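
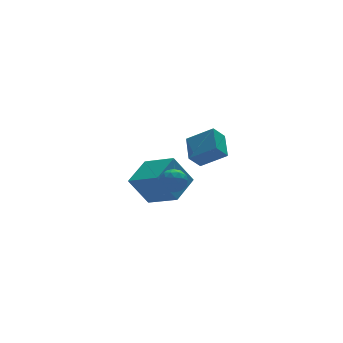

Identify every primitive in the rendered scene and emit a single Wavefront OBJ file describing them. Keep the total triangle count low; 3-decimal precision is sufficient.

v 0.068 -2.116 0.442
v 0.66 -1.682 0.7
v 0.5 -3.098 1.1
v 1.092 -2.664 1.358
v 0.367 -2.514 1.598
v 0.1 -1.907 1.191
v 1.06 -2.873 0.609
v 0.793 -2.266 0.202
v 1.273 -2.15 0.803
v 0.845 -1.928 1.414
v 0.315 -2.852 0.386
v -0.113 -2.63 0.997
v 0.326 -1.813 0.513
v 0.834 -2.967 1.287
v 0.408 -2.879 1.428
v 0.756 -2.624 1.58
v -0.003 -1.945 0.801
v 0.345 -1.69 0.953
v 0.173 -2.179 1.481
v 0.815 -3.09 0.847
v 1.163 -2.835 0.999
v 0.404 -2.156 0.22
v 0.752 -1.901 0.372
v 0.987 -2.601 0.319
v 1.035 -1.833 0.725
v 1.289 -2.41 1.113
v 1.27 -2.533 0.672
v 1.113 -2.176 0.433
v 0.783 -1.703 1.084
v 1.037 -2.28 1.472
v 0.611 -2.192 1.612
v 0.454 -1.835 1.373
v 1.143 -1.978 1.145
v 0.123 -2.5 0.328
v 0.377 -3.077 0.716
v 0.706 -2.945 0.427
v 0.549 -2.588 0.188
v -0.129 -2.37 0.687
v 0.125 -2.947 1.075
v 0.047 -2.604 1.367
v -0.11 -2.247 1.128
v 0.017 -2.802 0.655
v 1.524 1.689 -1.256
v 2.988 2.776 -0.655
v 0.62 3.418 -2.182
v 2.084 4.505 -1.581
v 2.516 1.295 -2.959
v 3.98 2.382 -2.358
v 1.612 3.024 -3.885
v 3.076 4.111 -3.284
v 0.983 -3.298 2.86
v 2.076 -4.129 3.758
v 1.476 -1.97 3.489
v 2.569 -2.8 4.387
v 1.671 -3.2 2.113
v 2.764 -4.03 3.011
v 2.164 -1.871 2.742
v 3.257 -2.702 3.64
f 1 38 17
f 38 12 41
f 17 41 6
f 38 41 17
f 1 17 13
f 17 6 18
f 13 18 2
f 17 18 13
f 1 13 22
f 13 2 23
f 22 23 8
f 13 23 22
f 1 22 34
f 22 8 37
f 34 37 11
f 22 37 34
f 1 34 38
f 34 11 42
f 38 42 12
f 34 42 38
f 2 18 29
f 18 6 32
f 29 32 10
f 18 32 29
f 6 41 19
f 41 12 40
f 19 40 5
f 41 40 19
f 12 42 39
f 42 11 35
f 39 35 3
f 42 35 39
f 11 37 36
f 37 8 24
f 36 24 7
f 37 24 36
f 8 23 28
f 23 2 25
f 28 25 9
f 23 25 28
f 4 30 16
f 30 10 31
f 16 31 5
f 30 31 16
f 4 16 14
f 16 5 15
f 14 15 3
f 16 15 14
f 4 14 21
f 14 3 20
f 21 20 7
f 14 20 21
f 4 21 26
f 21 7 27
f 26 27 9
f 21 27 26
f 4 26 30
f 26 9 33
f 30 33 10
f 26 33 30
f 5 31 19
f 31 10 32
f 19 32 6
f 31 32 19
f 3 15 39
f 15 5 40
f 39 40 12
f 15 40 39
f 7 20 36
f 20 3 35
f 36 35 11
f 20 35 36
f 9 27 28
f 27 7 24
f 28 24 8
f 27 24 28
f 10 33 29
f 33 9 25
f 29 25 2
f 33 25 29
f 44 46 43
f 47 44 43
f 43 46 45
f 45 47 43
f 44 50 46
f 48 44 47
f 48 50 44
f 46 50 45
f 49 47 45
f 45 50 49
f 49 48 47
f 50 48 49
f 52 54 51
f 55 52 51
f 51 54 53
f 53 55 51
f 52 58 54
f 56 52 55
f 56 58 52
f 54 58 53
f 57 55 53
f 53 58 57
f 57 56 55
f 58 56 57



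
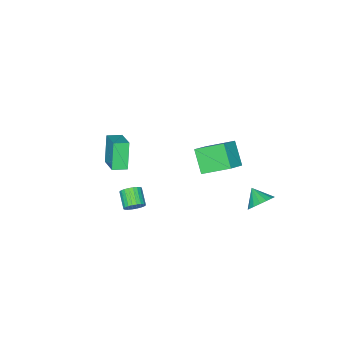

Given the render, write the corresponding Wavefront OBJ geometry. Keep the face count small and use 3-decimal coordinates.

v -1.203 3.311 3.351
v -1.761 2.224 4.503
v -0.033 3.516 4.111
v -0.591 2.428 5.263
v -0.329 1.852 2.397
v -0.887 0.764 3.549
v 0.841 2.056 3.157
v 0.283 0.969 4.309
v 1.486 -3.85 0.509
v 0.783 -4.4 2.186
v 2.214 -2.507 1.254
v 1.511 -3.057 2.932
v 2.269 -4.363 0.668
v 1.566 -4.913 2.346
v 2.997 -3.02 1.414
v 2.294 -3.57 3.091
v -1.951 4.228 -0.291
v -1.181 3.87 -0.59
v -2.129 3.292 0.371
v -1.063 4.094 -0.242
v -1.147 4.349 0.095
v -1.417 4.576 0.343
v -1.808 4.723 0.446
v -2.232 4.757 0.38
v -2.592 4.669 0.16
v -2.805 4.481 -0.163
v -2.823 4.234 -0.516
v -2.64 3.986 -0.817
v -2.3 3.793 -0.998
v -1.88 3.7 -1.017
v -1.476 3.727 -0.87
v 3.627 -0.544 0.125
v 4.11 -0.557 0.573
v 3.557 -1.429 1.144
v 3.073 -1.416 0.695
v 3.949 -0.386 0.678
v 3.396 -1.258 1.249
v 3.739 -0.239 0.699
v 3.185 -1.111 1.27
v 3.511 -0.138 0.632
v 2.958 -1.01 1.203
v 3.301 -0.1 0.488
v 2.748 -0.971 1.059
v 3.141 -0.128 0.289
v 2.588 -1 0.859
v 3.055 -0.22 0.064
v 2.501 -1.092 0.635
v 3.055 -0.362 -0.151
v 2.502 -1.234 0.42
v 3.143 -0.531 -0.324
v 2.59 -1.403 0.247
v 3.304 -0.702 -0.429
v 2.751 -1.574 0.142
v 3.515 -0.849 -0.45
v 2.961 -1.721 0.121
v 3.742 -0.95 -0.383
v 3.189 -1.822 0.188
v 3.952 -0.989 -0.239
v 3.399 -1.86 0.332
v 4.112 -0.96 -0.039
v 3.559 -1.832 0.531
v 4.199 -0.868 0.185
v 3.645 -1.74 0.756
v 4.198 -0.726 0.4
v 3.645 -1.598 0.971
f 2 4 1
f 5 2 1
f 1 4 3
f 3 5 1
f 2 8 4
f 6 2 5
f 6 8 2
f 4 8 3
f 7 5 3
f 3 8 7
f 7 6 5
f 8 6 7
f 10 12 9
f 13 10 9
f 9 12 11
f 11 13 9
f 10 16 12
f 14 10 13
f 14 16 10
f 12 16 11
f 15 13 11
f 11 16 15
f 15 14 13
f 16 14 15
f 18 17 20
f 18 20 19
f 20 17 21
f 20 21 19
f 21 17 22
f 21 22 19
f 22 17 23
f 22 23 19
f 23 17 24
f 23 24 19
f 24 17 25
f 24 25 19
f 25 17 26
f 25 26 19
f 26 17 27
f 26 27 19
f 27 17 28
f 27 28 19
f 28 17 29
f 28 29 19
f 29 17 30
f 29 30 19
f 30 17 31
f 30 31 19
f 31 17 18
f 31 18 19
f 33 32 36
f 33 36 34
f 34 36 37
f 34 37 35
f 36 32 38
f 36 38 37
f 37 38 39
f 37 39 35
f 38 32 40
f 38 40 39
f 39 40 41
f 39 41 35
f 40 32 42
f 40 42 41
f 41 42 43
f 41 43 35
f 42 32 44
f 42 44 43
f 43 44 45
f 43 45 35
f 44 32 46
f 44 46 45
f 45 46 47
f 45 47 35
f 46 32 48
f 46 48 47
f 47 48 49
f 47 49 35
f 48 32 50
f 48 50 49
f 49 50 51
f 49 51 35
f 50 32 52
f 50 52 51
f 51 52 53
f 51 53 35
f 52 32 54
f 52 54 53
f 53 54 55
f 53 55 35
f 54 32 56
f 54 56 55
f 55 56 57
f 55 57 35
f 56 32 58
f 56 58 57
f 57 58 59
f 57 59 35
f 58 32 60
f 58 60 59
f 59 60 61
f 59 61 35
f 60 32 62
f 60 62 61
f 61 62 63
f 61 63 35
f 62 32 64
f 62 64 63
f 63 64 65
f 63 65 35
f 64 32 33
f 64 33 65
f 65 33 34
f 65 34 35



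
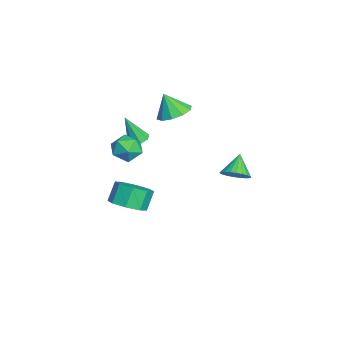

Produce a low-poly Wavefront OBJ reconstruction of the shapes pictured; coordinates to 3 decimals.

v -2.158 -1.589 -0.29
v -1.287 -1.496 -0.515
v -2.013 -3.044 -0.325
v -1.142 -2.951 -0.55
v -1.422 -2.719 0.277
v -1.512 -1.819 0.299
v -1.788 -2.721 -1.139
v -1.878 -1.821 -1.117
v -1.058 -2.196 -1.04
v -0.833 -2.194 -0.164
v -2.467 -2.346 -0.676
v -2.242 -2.344 0.2
v -0.663 -2.289 -3.97
v 0.209 -2.37 -3.466
v -0.345 -1.993 -2.447
v -1.217 -1.911 -2.95
v 0.111 -1.669 -3.778
v -0.442 -1.292 -2.759
v -0.439 -1.332 -4.202
v -0.993 -0.954 -3.183
v -1.121 -1.554 -4.49
v -1.675 -1.177 -3.471
v -1.535 -2.207 -4.473
v -2.089 -1.83 -3.454
v -1.438 -2.908 -4.161
v -1.991 -2.531 -3.142
v -0.887 -3.246 -3.737
v -1.441 -2.868 -2.718
v -0.205 -3.023 -3.449
v -0.759 -2.646 -2.43
v -3.228 -1.66 -0.791
v -2.899 -1.209 -0.599
v -3.232 -2.34 0.811
v -3.342 -1.127 -0.565
v -3.718 -1.357 -0.664
v -3.807 -1.765 -0.837
v -3.556 -2.111 -0.983
v -3.113 -2.193 -1.017
v -2.738 -1.963 -0.918
v -2.649 -1.556 -0.745
v -1.557 0.064 2.171
v -0.853 -0.546 2.046
v -1.783 -0.444 3.369
v -0.634 -0.066 2.29
v -0.768 0.463 2.489
v -1.203 0.84 2.566
v -1.774 0.92 2.493
v -2.262 0.673 2.297
v -2.481 0.193 2.053
v -2.347 -0.336 1.854
v -1.911 -0.712 1.776
v -1.341 -0.793 1.849
v 3.75 2.709 1.196
v 4.209 2.44 1.709
v 2.91 2.971 2.084
v 4.289 2.718 1.703
v 4.286 2.994 1.619
v 4.202 3.227 1.471
v 4.049 3.381 1.281
v 3.85 3.433 1.078
v 3.636 3.375 0.893
v 3.439 3.215 0.754
v 3.29 2.979 0.682
v 3.211 2.701 0.689
v 3.214 2.425 0.773
v 3.298 2.192 0.921
v 3.451 2.038 1.111
v 3.65 1.986 1.314
v 3.864 2.044 1.499
v 4.06 2.204 1.638
f 1 12 6
f 1 6 2
f 1 2 8
f 1 8 11
f 1 11 12
f 2 6 10
f 6 12 5
f 12 11 3
f 11 8 7
f 8 2 9
f 4 10 5
f 4 5 3
f 4 3 7
f 4 7 9
f 4 9 10
f 5 10 6
f 3 5 12
f 7 3 11
f 9 7 8
f 10 9 2
f 14 13 17
f 14 17 15
f 15 17 18
f 15 18 16
f 17 13 19
f 17 19 18
f 18 19 20
f 18 20 16
f 19 13 21
f 19 21 20
f 20 21 22
f 20 22 16
f 21 13 23
f 21 23 22
f 22 23 24
f 22 24 16
f 23 13 25
f 23 25 24
f 24 25 26
f 24 26 16
f 25 13 27
f 25 27 26
f 26 27 28
f 26 28 16
f 27 13 29
f 27 29 28
f 28 29 30
f 28 30 16
f 29 13 14
f 29 14 30
f 30 14 15
f 30 15 16
f 32 31 34
f 32 34 33
f 34 31 35
f 34 35 33
f 35 31 36
f 35 36 33
f 36 31 37
f 36 37 33
f 37 31 38
f 37 38 33
f 38 31 39
f 38 39 33
f 39 31 40
f 39 40 33
f 40 31 32
f 40 32 33
f 42 41 44
f 42 44 43
f 44 41 45
f 44 45 43
f 45 41 46
f 45 46 43
f 46 41 47
f 46 47 43
f 47 41 48
f 47 48 43
f 48 41 49
f 48 49 43
f 49 41 50
f 49 50 43
f 50 41 51
f 50 51 43
f 51 41 52
f 51 52 43
f 52 41 42
f 52 42 43
f 54 53 56
f 54 56 55
f 56 53 57
f 56 57 55
f 57 53 58
f 57 58 55
f 58 53 59
f 58 59 55
f 59 53 60
f 59 60 55
f 60 53 61
f 60 61 55
f 61 53 62
f 61 62 55
f 62 53 63
f 62 63 55
f 63 53 64
f 63 64 55
f 64 53 65
f 64 65 55
f 65 53 66
f 65 66 55
f 66 53 67
f 66 67 55
f 67 53 68
f 67 68 55
f 68 53 69
f 68 69 55
f 69 53 70
f 69 70 55
f 70 53 54
f 70 54 55



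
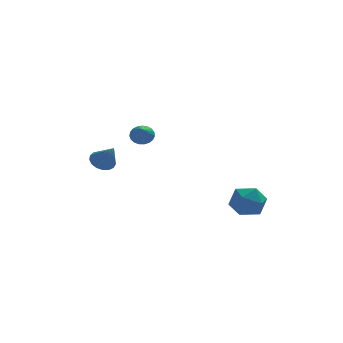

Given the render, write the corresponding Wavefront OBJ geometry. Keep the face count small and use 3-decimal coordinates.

v -3.079 4.416 -0.006
v -2.313 4.722 -0.092
v -2.541 3.444 1.346
v -2.488 4.974 0.16
v -2.799 5.099 0.373
v -3.175 5.067 0.499
v -3.528 4.886 0.51
v -3.779 4.597 0.402
v -3.869 4.266 0.201
v -3.778 3.97 -0.048
v -3.528 3.776 -0.287
v -3.174 3.728 -0.462
v -2.799 3.838 -0.532
v -2.488 4.08 -0.482
v -2.312 4.399 -0.323
v 4.217 -2.445 -0.027
v 4.951 -3.264 -0.418
v 2.749 -3.496 -0.582
v 3.483 -4.315 -0.973
v 3.378 -4.125 0.174
v 4.285 -3.476 0.517
v 3.415 -3.284 -1.517
v 4.322 -2.635 -1.174
v 4.455 -3.783 -1.339
v 4.432 -4.302 -0.294
v 3.268 -2.458 -0.706
v 3.245 -2.977 0.339
v -0.92 3.306 2.338
v -0.221 3.104 2.282
v -1.16 2.234 3.222
v -0.213 3.296 2.517
v -0.327 3.49 2.721
v -0.544 3.652 2.858
v -0.826 3.754 2.906
v -1.124 3.779 2.855
v -1.387 3.721 2.715
v -1.569 3.592 2.509
v -1.64 3.414 2.274
v -1.585 3.217 2.05
v -1.416 3.035 1.875
v -1.161 2.9 1.781
v -0.865 2.835 1.782
v -0.578 2.851 1.88
v -0.35 2.947 2.057
f 2 1 4
f 2 4 3
f 4 1 5
f 4 5 3
f 5 1 6
f 5 6 3
f 6 1 7
f 6 7 3
f 7 1 8
f 7 8 3
f 8 1 9
f 8 9 3
f 9 1 10
f 9 10 3
f 10 1 11
f 10 11 3
f 11 1 12
f 11 12 3
f 12 1 13
f 12 13 3
f 13 1 14
f 13 14 3
f 14 1 15
f 14 15 3
f 15 1 2
f 15 2 3
f 16 27 21
f 16 21 17
f 16 17 23
f 16 23 26
f 16 26 27
f 17 21 25
f 21 27 20
f 27 26 18
f 26 23 22
f 23 17 24
f 19 25 20
f 19 20 18
f 19 18 22
f 19 22 24
f 19 24 25
f 20 25 21
f 18 20 27
f 22 18 26
f 24 22 23
f 25 24 17
f 29 28 31
f 29 31 30
f 31 28 32
f 31 32 30
f 32 28 33
f 32 33 30
f 33 28 34
f 33 34 30
f 34 28 35
f 34 35 30
f 35 28 36
f 35 36 30
f 36 28 37
f 36 37 30
f 37 28 38
f 37 38 30
f 38 28 39
f 38 39 30
f 39 28 40
f 39 40 30
f 40 28 41
f 40 41 30
f 41 28 42
f 41 42 30
f 42 28 43
f 42 43 30
f 43 28 44
f 43 44 30
f 44 28 29
f 44 29 30



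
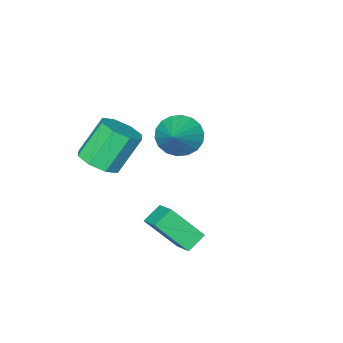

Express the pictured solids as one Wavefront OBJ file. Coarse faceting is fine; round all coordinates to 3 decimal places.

v -1.192 -3.258 0.597
v -0.738 -2.894 -0.301
v 0.032 -2.302 1.603
v -1.07 -2.565 -0.209
v -1.426 -2.373 0.042
v -1.736 -2.357 0.404
v -1.938 -2.519 0.803
v -1.992 -2.827 1.162
v -1.888 -3.221 1.409
v -1.646 -3.622 1.495
v -1.314 -3.951 1.403
v -0.958 -4.142 1.152
v -0.648 -4.159 0.791
v -0.446 -3.997 0.391
v -0.392 -3.688 0.032
v -0.496 -3.295 -0.215
v 3.531 -2.839 1.499
v 4.311 -2.435 1.955
v 3.23 -2.197 3.596
v 2.449 -2.601 3.141
v 3.884 -1.92 1.599
v 2.803 -1.682 3.24
v 3.25 -1.943 1.185
v 2.169 -1.705 2.826
v 2.78 -2.491 0.955
v 1.699 -2.254 2.596
v 2.75 -3.243 1.044
v 1.669 -3.005 2.685
v 3.177 -3.758 1.4
v 2.096 -3.52 3.041
v 3.811 -3.735 1.814
v 2.73 -3.497 3.455
v 4.281 -3.186 2.044
v 3.2 -2.949 3.685
v 2.266 1.536 -0.79
v 3.115 0.509 0.592
v 2.619 2.625 -0.197
v 3.468 1.599 1.185
v 3.112 1.541 -1.305
v 3.961 0.515 0.077
v 3.465 2.631 -0.712
v 4.314 1.604 0.67
f 2 1 4
f 2 4 3
f 4 1 5
f 4 5 3
f 5 1 6
f 5 6 3
f 6 1 7
f 6 7 3
f 7 1 8
f 7 8 3
f 8 1 9
f 8 9 3
f 9 1 10
f 9 10 3
f 10 1 11
f 10 11 3
f 11 1 12
f 11 12 3
f 12 1 13
f 12 13 3
f 13 1 14
f 13 14 3
f 14 1 15
f 14 15 3
f 15 1 16
f 15 16 3
f 16 1 2
f 16 2 3
f 18 17 21
f 18 21 19
f 19 21 22
f 19 22 20
f 21 17 23
f 21 23 22
f 22 23 24
f 22 24 20
f 23 17 25
f 23 25 24
f 24 25 26
f 24 26 20
f 25 17 27
f 25 27 26
f 26 27 28
f 26 28 20
f 27 17 29
f 27 29 28
f 28 29 30
f 28 30 20
f 29 17 31
f 29 31 30
f 30 31 32
f 30 32 20
f 31 17 33
f 31 33 32
f 32 33 34
f 32 34 20
f 33 17 18
f 33 18 34
f 34 18 19
f 34 19 20
f 36 38 35
f 39 36 35
f 35 38 37
f 37 39 35
f 36 42 38
f 40 36 39
f 40 42 36
f 38 42 37
f 41 39 37
f 37 42 41
f 41 40 39
f 42 40 41



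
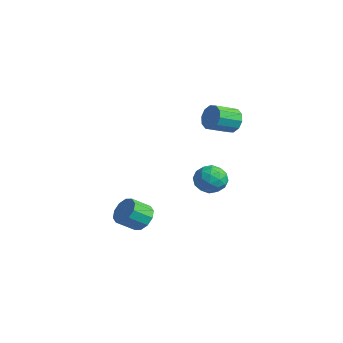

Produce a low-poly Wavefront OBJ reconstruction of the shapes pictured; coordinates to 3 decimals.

v -0.654 3.747 -0.913
v 0.133 4.324 -0.444
v 0.547 2.696 -1.636
v 1.334 3.273 -1.167
v 0.676 2.662 -0.561
v -0.066 3.312 -0.115
v 0.746 3.708 -1.965
v 0.004 4.358 -1.519
v 0.998 4.3 -1.095
v 0.955 3.654 -0.226
v -0.275 3.366 -1.854
v -0.318 2.72 -0.985
v -0.366 4.128 -0.615
v 1.046 2.892 -1.465
v 0.66 2.533 -1.109
v 1.122 2.873 -0.833
v -0.483 3.533 -0.422
v -0.021 3.872 -0.146
v 0.299 2.895 -0.214
v 0.701 3.148 -1.934
v 1.163 3.487 -1.658
v -0.442 4.147 -1.247
v 0.02 4.487 -0.971
v 0.381 4.125 -1.866
v 0.605 4.453 -0.722
v 1.311 3.835 -1.146
v 0.966 4.091 -1.616
v 0.529 4.473 -1.354
v 0.58 4.073 -0.212
v 1.286 3.456 -0.636
v 0.899 3.097 -0.28
v 0.463 3.478 -0.018
v 1.088 4.059 -0.594
v -0.606 3.564 -1.444
v 0.1 2.947 -1.868
v 0.217 3.542 -2.062
v -0.219 3.923 -1.8
v -0.631 3.185 -0.934
v 0.075 2.567 -1.358
v 0.151 2.547 -0.726
v -0.286 2.929 -0.464
v -0.408 2.961 -1.486
v 0.83 4.681 3.648
v 1.355 4.343 3
v 1.195 2.9 3.624
v 0.67 3.239 4.272
v 1.681 4.491 3.425
v 1.521 3.048 4.049
v 1.682 4.712 3.936
v 1.522 3.269 4.56
v 1.358 4.921 4.336
v 1.198 3.478 4.961
v 0.832 5.039 4.474
v 0.672 3.596 5.098
v 0.305 5.02 4.296
v 0.145 3.577 4.92
v -0.021 4.872 3.871
v -0.181 3.429 4.495
v -0.022 4.651 3.36
v -0.182 3.208 3.984
v 0.302 4.442 2.959
v 0.142 2.999 3.584
v 0.828 4.324 2.822
v 0.668 2.881 3.446
v -1.153 -0.236 -3.76
v -0.273 -0.144 -3.362
v -0.547 -1.253 -2.502
v -1.427 -1.344 -2.9
v -0.655 0.195 -3.048
v -0.929 -0.914 -2.187
v -1.227 0.369 -3.005
v -1.501 -0.74 -2.145
v -1.771 0.312 -3.251
v -2.045 -0.797 -2.391
v -2.079 0.046 -3.692
v -2.353 -1.063 -2.831
v -2.033 -0.327 -4.158
v -2.307 -1.436 -3.298
v -1.651 -0.666 -4.473
v -1.925 -1.775 -3.612
v -1.079 -0.84 -4.515
v -1.353 -1.949 -3.655
v -0.535 -0.783 -4.269
v -0.809 -1.892 -3.409
v -0.227 -0.517 -3.829
v -0.501 -1.626 -2.968
f 1 38 17
f 38 12 41
f 17 41 6
f 38 41 17
f 1 17 13
f 17 6 18
f 13 18 2
f 17 18 13
f 1 13 22
f 13 2 23
f 22 23 8
f 13 23 22
f 1 22 34
f 22 8 37
f 34 37 11
f 22 37 34
f 1 34 38
f 34 11 42
f 38 42 12
f 34 42 38
f 2 18 29
f 18 6 32
f 29 32 10
f 18 32 29
f 6 41 19
f 41 12 40
f 19 40 5
f 41 40 19
f 12 42 39
f 42 11 35
f 39 35 3
f 42 35 39
f 11 37 36
f 37 8 24
f 36 24 7
f 37 24 36
f 8 23 28
f 23 2 25
f 28 25 9
f 23 25 28
f 4 30 16
f 30 10 31
f 16 31 5
f 30 31 16
f 4 16 14
f 16 5 15
f 14 15 3
f 16 15 14
f 4 14 21
f 14 3 20
f 21 20 7
f 14 20 21
f 4 21 26
f 21 7 27
f 26 27 9
f 21 27 26
f 4 26 30
f 26 9 33
f 30 33 10
f 26 33 30
f 5 31 19
f 31 10 32
f 19 32 6
f 31 32 19
f 3 15 39
f 15 5 40
f 39 40 12
f 15 40 39
f 7 20 36
f 20 3 35
f 36 35 11
f 20 35 36
f 9 27 28
f 27 7 24
f 28 24 8
f 27 24 28
f 10 33 29
f 33 9 25
f 29 25 2
f 33 25 29
f 44 43 47
f 44 47 45
f 45 47 48
f 45 48 46
f 47 43 49
f 47 49 48
f 48 49 50
f 48 50 46
f 49 43 51
f 49 51 50
f 50 51 52
f 50 52 46
f 51 43 53
f 51 53 52
f 52 53 54
f 52 54 46
f 53 43 55
f 53 55 54
f 54 55 56
f 54 56 46
f 55 43 57
f 55 57 56
f 56 57 58
f 56 58 46
f 57 43 59
f 57 59 58
f 58 59 60
f 58 60 46
f 59 43 61
f 59 61 60
f 60 61 62
f 60 62 46
f 61 43 63
f 61 63 62
f 62 63 64
f 62 64 46
f 63 43 44
f 63 44 64
f 64 44 45
f 64 45 46
f 66 65 69
f 66 69 67
f 67 69 70
f 67 70 68
f 69 65 71
f 69 71 70
f 70 71 72
f 70 72 68
f 71 65 73
f 71 73 72
f 72 73 74
f 72 74 68
f 73 65 75
f 73 75 74
f 74 75 76
f 74 76 68
f 75 65 77
f 75 77 76
f 76 77 78
f 76 78 68
f 77 65 79
f 77 79 78
f 78 79 80
f 78 80 68
f 79 65 81
f 79 81 80
f 80 81 82
f 80 82 68
f 81 65 83
f 81 83 82
f 82 83 84
f 82 84 68
f 83 65 85
f 83 85 84
f 84 85 86
f 84 86 68
f 85 65 66
f 85 66 86
f 86 66 67
f 86 67 68



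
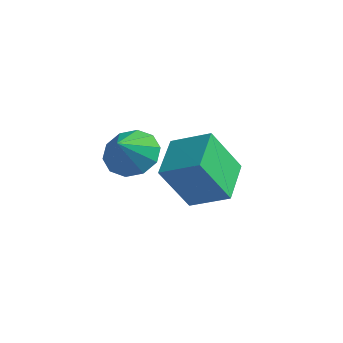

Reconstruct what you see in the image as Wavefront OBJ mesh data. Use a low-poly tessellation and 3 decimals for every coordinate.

v -0.559 2.596 1.901
v -1.105 3.966 2.379
v -1.752 2.318 1.335
v -2.299 3.688 1.813
v -0.021 3.332 0.407
v -0.568 4.702 0.885
v -1.215 3.054 -0.159
v -1.761 4.424 0.319
v -1.583 0.866 2.829
v -0.884 1.218 3.105
v -1.497 0.114 3.571
v -1.277 1.426 3.36
v -1.788 1.419 3.412
v -2.22 1.201 3.241
v -2.408 0.855 2.913
v -2.282 0.513 2.553
v -1.888 0.306 2.297
v -1.378 0.312 2.245
v -0.946 0.53 2.416
v -0.757 0.876 2.744
f 2 4 1
f 5 2 1
f 1 4 3
f 3 5 1
f 2 8 4
f 6 2 5
f 6 8 2
f 4 8 3
f 7 5 3
f 3 8 7
f 7 6 5
f 8 6 7
f 10 9 12
f 10 12 11
f 12 9 13
f 12 13 11
f 13 9 14
f 13 14 11
f 14 9 15
f 14 15 11
f 15 9 16
f 15 16 11
f 16 9 17
f 16 17 11
f 17 9 18
f 17 18 11
f 18 9 19
f 18 19 11
f 19 9 20
f 19 20 11
f 20 9 10
f 20 10 11



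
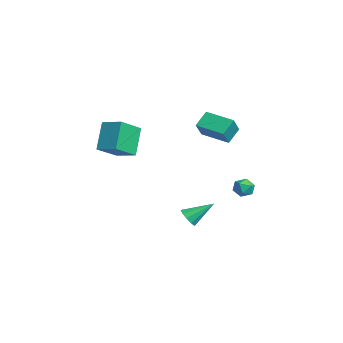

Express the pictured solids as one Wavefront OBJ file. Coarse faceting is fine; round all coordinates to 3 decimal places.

v -2.441 -3.377 1.676
v -1.697 -4.592 2.527
v -1.508 -2.599 1.972
v -0.764 -3.814 2.823
v -1.536 -3.886 0.157
v -0.792 -5.101 1.008
v -0.603 -3.108 0.453
v 0.141 -4.323 1.304
v -2.772 0.987 0.745
v -2.061 0.475 1.692
v -3.25 1.683 1.481
v -2.539 1.171 2.427
v -1.561 2.129 0.453
v -0.85 1.617 1.399
v -2.039 2.825 1.188
v -1.328 2.313 2.135
v -0.346 -0.413 -4.23
v -0.076 -0.774 -3.761
v -0.174 0.933 -3.29
v 0.217 -0.644 -4.002
v 0.296 -0.425 -4.33
v 0.129 -0.202 -4.62
v -0.219 -0.059 -4.76
v -0.616 -0.052 -4.698
v -0.91 -0.182 -4.457
v -0.988 -0.401 -4.129
v -0.821 -0.624 -3.839
v -0.473 -0.767 -3.699
v -2.204 3.213 -2.818
v -1.676 3.611 -2.855
v -1.584 2.369 -3.045
v -1.056 2.767 -3.082
v -1.347 2.655 -2.497
v -1.73 3.177 -2.357
v -1.53 2.803 -3.543
v -1.913 3.325 -3.403
v -1.259 3.357 -3.303
v -1.146 3.266 -2.656
v -2.114 2.714 -3.244
v -2.001 2.623 -2.597
f 2 4 1
f 5 2 1
f 1 4 3
f 3 5 1
f 2 8 4
f 6 2 5
f 6 8 2
f 4 8 3
f 7 5 3
f 3 8 7
f 7 6 5
f 8 6 7
f 10 12 9
f 13 10 9
f 9 12 11
f 11 13 9
f 10 16 12
f 14 10 13
f 14 16 10
f 12 16 11
f 15 13 11
f 11 16 15
f 15 14 13
f 16 14 15
f 18 17 20
f 18 20 19
f 20 17 21
f 20 21 19
f 21 17 22
f 21 22 19
f 22 17 23
f 22 23 19
f 23 17 24
f 23 24 19
f 24 17 25
f 24 25 19
f 25 17 26
f 25 26 19
f 26 17 27
f 26 27 19
f 27 17 28
f 27 28 19
f 28 17 18
f 28 18 19
f 29 40 34
f 29 34 30
f 29 30 36
f 29 36 39
f 29 39 40
f 30 34 38
f 34 40 33
f 40 39 31
f 39 36 35
f 36 30 37
f 32 38 33
f 32 33 31
f 32 31 35
f 32 35 37
f 32 37 38
f 33 38 34
f 31 33 40
f 35 31 39
f 37 35 36
f 38 37 30



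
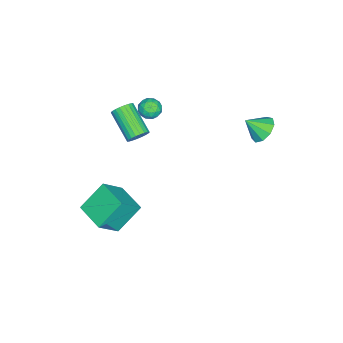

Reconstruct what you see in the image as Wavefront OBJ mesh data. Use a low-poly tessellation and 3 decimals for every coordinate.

v 1.146 -4.159 -4.946
v 2.236 -4.854 -3.609
v 0.014 -3.219 -3.533
v 1.105 -3.914 -2.196
v 2.255 -2.646 -5.064
v 3.346 -3.341 -3.727
v 1.124 -1.706 -3.651
v 2.214 -2.401 -2.314
v -3.918 3.638 0.409
v -3.032 3.914 0.363
v -3.582 2.702 1.291
v -3.336 4.235 0.82
v -3.913 4.277 1.084
v -4.493 4.02 1.033
v -4.804 3.584 0.689
v -4.7 3.173 0.214
v -4.231 2.98 -0.17
v -3.615 3.095 -0.283
v -3.142 3.464 -0.072
v -2.096 -3.003 -0.738
v -1.519 -3.359 -0.567
v -2.686 -4.734 0.509
v -3.264 -4.377 0.338
v -1.536 -3.182 -0.359
v -2.703 -4.557 0.717
v -1.638 -2.978 -0.21
v -2.805 -4.353 0.867
v -1.81 -2.778 -0.14
v -2.977 -4.152 0.936
v -2.026 -2.612 -0.162
v -3.193 -3.986 0.914
v -2.252 -2.505 -0.271
v -3.419 -3.88 0.805
v -2.455 -2.474 -0.452
v -3.622 -3.849 0.624
v -2.603 -2.524 -0.676
v -3.77 -3.898 0.4
v -2.674 -2.646 -0.909
v -3.841 -4.021 0.167
v -2.657 -2.823 -1.117
v -3.824 -4.198 -0.041
v -2.555 -3.027 -1.267
v -3.722 -4.402 -0.19
v -2.383 -3.228 -1.336
v -3.55 -4.602 -0.26
v -2.167 -3.394 -1.314
v -3.334 -4.768 -0.238
v -1.941 -3.5 -1.205
v -3.108 -4.875 -0.129
v -1.738 -3.531 -1.024
v -2.905 -4.906 0.052
v -1.59 -3.482 -0.8
v -2.757 -4.856 0.276
v -2.167 -1.706 2.081
v -1.833 -2.048 1.535
v -2.747 -2.692 2.345
v -2.413 -3.034 1.799
v -2.036 -2.832 2.385
v -1.678 -2.223 2.222
v -2.902 -2.517 1.658
v -2.544 -1.908 1.495
v -2.287 -2.55 1.274
v -1.752 -2.744 1.723
v -2.828 -1.996 2.157
v -2.293 -2.19 2.606
v -1.949 -1.79 1.785
v -2.631 -2.95 2.095
v -2.409 -2.831 2.44
v -2.213 -3.032 2.119
v -1.858 -1.893 2.189
v -1.662 -2.094 1.868
v -1.781 -2.555 2.368
v -2.918 -2.646 2.012
v -2.722 -2.847 1.691
v -2.367 -1.708 1.761
v -2.171 -1.909 1.44
v -2.799 -2.185 1.512
v -2.02 -2.287 1.311
v -2.361 -2.866 1.466
v -2.648 -2.562 1.383
v -2.438 -2.204 1.287
v -1.705 -2.401 1.575
v -2.046 -2.98 1.73
v -1.825 -2.862 2.074
v -1.614 -2.503 1.979
v -1.972 -2.696 1.421
v -2.534 -1.76 2.15
v -2.875 -2.339 2.305
v -2.966 -2.237 1.901
v -2.755 -1.878 1.806
v -2.219 -1.874 2.414
v -2.56 -2.453 2.569
v -2.142 -2.536 2.593
v -1.932 -2.178 2.497
v -2.608 -2.044 2.459
f 2 4 1
f 5 2 1
f 1 4 3
f 3 5 1
f 2 8 4
f 6 2 5
f 6 8 2
f 4 8 3
f 7 5 3
f 3 8 7
f 7 6 5
f 8 6 7
f 10 9 12
f 10 12 11
f 12 9 13
f 12 13 11
f 13 9 14
f 13 14 11
f 14 9 15
f 14 15 11
f 15 9 16
f 15 16 11
f 16 9 17
f 16 17 11
f 17 9 18
f 17 18 11
f 18 9 19
f 18 19 11
f 19 9 10
f 19 10 11
f 21 20 24
f 21 24 22
f 22 24 25
f 22 25 23
f 24 20 26
f 24 26 25
f 25 26 27
f 25 27 23
f 26 20 28
f 26 28 27
f 27 28 29
f 27 29 23
f 28 20 30
f 28 30 29
f 29 30 31
f 29 31 23
f 30 20 32
f 30 32 31
f 31 32 33
f 31 33 23
f 32 20 34
f 32 34 33
f 33 34 35
f 33 35 23
f 34 20 36
f 34 36 35
f 35 36 37
f 35 37 23
f 36 20 38
f 36 38 37
f 37 38 39
f 37 39 23
f 38 20 40
f 38 40 39
f 39 40 41
f 39 41 23
f 40 20 42
f 40 42 41
f 41 42 43
f 41 43 23
f 42 20 44
f 42 44 43
f 43 44 45
f 43 45 23
f 44 20 46
f 44 46 45
f 45 46 47
f 45 47 23
f 46 20 48
f 46 48 47
f 47 48 49
f 47 49 23
f 48 20 50
f 48 50 49
f 49 50 51
f 49 51 23
f 50 20 52
f 50 52 51
f 51 52 53
f 51 53 23
f 52 20 21
f 52 21 53
f 53 21 22
f 53 22 23
f 54 91 70
f 91 65 94
f 70 94 59
f 91 94 70
f 54 70 66
f 70 59 71
f 66 71 55
f 70 71 66
f 54 66 75
f 66 55 76
f 75 76 61
f 66 76 75
f 54 75 87
f 75 61 90
f 87 90 64
f 75 90 87
f 54 87 91
f 87 64 95
f 91 95 65
f 87 95 91
f 55 71 82
f 71 59 85
f 82 85 63
f 71 85 82
f 59 94 72
f 94 65 93
f 72 93 58
f 94 93 72
f 65 95 92
f 95 64 88
f 92 88 56
f 95 88 92
f 64 90 89
f 90 61 77
f 89 77 60
f 90 77 89
f 61 76 81
f 76 55 78
f 81 78 62
f 76 78 81
f 57 83 69
f 83 63 84
f 69 84 58
f 83 84 69
f 57 69 67
f 69 58 68
f 67 68 56
f 69 68 67
f 57 67 74
f 67 56 73
f 74 73 60
f 67 73 74
f 57 74 79
f 74 60 80
f 79 80 62
f 74 80 79
f 57 79 83
f 79 62 86
f 83 86 63
f 79 86 83
f 58 84 72
f 84 63 85
f 72 85 59
f 84 85 72
f 56 68 92
f 68 58 93
f 92 93 65
f 68 93 92
f 60 73 89
f 73 56 88
f 89 88 64
f 73 88 89
f 62 80 81
f 80 60 77
f 81 77 61
f 80 77 81
f 63 86 82
f 86 62 78
f 82 78 55
f 86 78 82



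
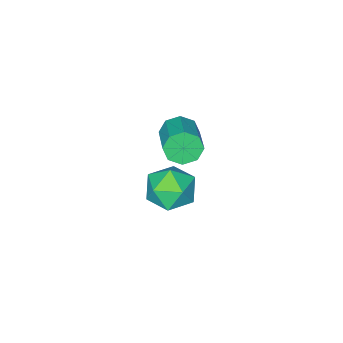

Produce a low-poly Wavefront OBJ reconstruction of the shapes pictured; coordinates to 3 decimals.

v 1.004 3.122 -1.684
v 1.64 2.899 -2.738
v -0 1.381 -1.922
v 0.636 1.158 -2.976
v 1.222 1.118 -1.871
v 1.843 2.194 -1.724
v -0.203 2.086 -2.936
v 0.418 3.162 -2.789
v 0.894 2.259 -3.512
v 1.775 1.661 -2.854
v -0.135 2.619 -1.806
v 0.746 2.021 -1.148
v 0.747 2.606 2.019
v 1.056 2.093 2.623
v 2.061 3.502 3.305
v 1.753 4.014 2.701
v 1.422 2.092 2.085
v 2.427 3.501 2.767
v 1.392 2.392 1.508
v 2.398 3.801 2.19
v 0.985 2.817 1.231
v 1.991 4.226 1.913
v 0.439 3.118 1.415
v 1.444 4.527 2.097
v 0.073 3.119 1.953
v 1.078 4.528 2.635
v 0.102 2.819 2.53
v 1.108 4.228 3.212
v 0.509 2.394 2.807
v 1.515 3.803 3.489
f 1 12 6
f 1 6 2
f 1 2 8
f 1 8 11
f 1 11 12
f 2 6 10
f 6 12 5
f 12 11 3
f 11 8 7
f 8 2 9
f 4 10 5
f 4 5 3
f 4 3 7
f 4 7 9
f 4 9 10
f 5 10 6
f 3 5 12
f 7 3 11
f 9 7 8
f 10 9 2
f 14 13 17
f 14 17 15
f 15 17 18
f 15 18 16
f 17 13 19
f 17 19 18
f 18 19 20
f 18 20 16
f 19 13 21
f 19 21 20
f 20 21 22
f 20 22 16
f 21 13 23
f 21 23 22
f 22 23 24
f 22 24 16
f 23 13 25
f 23 25 24
f 24 25 26
f 24 26 16
f 25 13 27
f 25 27 26
f 26 27 28
f 26 28 16
f 27 13 29
f 27 29 28
f 28 29 30
f 28 30 16
f 29 13 14
f 29 14 30
f 30 14 15
f 30 15 16



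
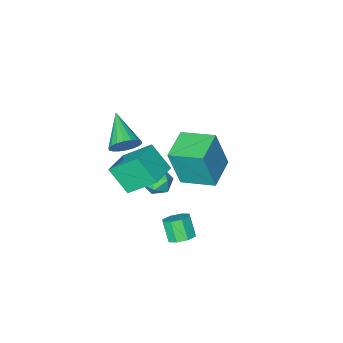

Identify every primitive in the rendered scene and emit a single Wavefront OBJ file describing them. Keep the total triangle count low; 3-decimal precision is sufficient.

v -0.029 1.013 0.886
v 0.629 0.96 0.538
v -0.369 -0.04 0.402
v 0.289 -0.093 0.054
v 0.254 -0.158 0.797
v 0.464 0.493 1.096
v -0.204 0.427 -0.156
v 0.006 1.078 0.143
v 0.521 0.598 -0.106
v 0.804 0.236 0.482
v -0.544 0.684 0.458
v -0.261 0.322 1.046
v 0.306 -1.808 1.23
v 0.7 -2.21 0.72
v -0.226 -3.392 2.07
v 0.927 -2.157 0.965
v 1.03 -2.034 1.262
v 0.991 -1.866 1.554
v 0.815 -1.687 1.781
v 0.539 -1.532 1.899
v 0.216 -1.431 1.884
v -0.089 -1.405 1.74
v -0.315 -1.459 1.495
v -0.419 -1.582 1.198
v -0.38 -1.75 0.907
v -0.204 -1.929 0.68
v 0.072 -2.084 0.562
v 0.395 -2.184 0.576
v 0.665 3.137 -0.987
v 1.291 3.063 -0.972
v 1.201 2.47 -0.099
v 0.575 2.543 -0.113
v 1.144 3.45 -0.724
v 1.054 2.856 0.149
v 0.717 3.654 -0.63
v 0.627 3.06 0.243
v 0.26 3.554 -0.745
v 0.17 2.96 0.129
v 0.039 3.21 -1.001
v -0.051 2.617 -0.128
v 0.186 2.824 -1.249
v 0.096 2.23 -0.376
v 0.613 2.62 -1.343
v 0.523 2.026 -0.47
v 1.07 2.72 -1.229
v 0.98 2.126 -0.355
v 0.277 1.729 2.555
v 0.624 0.802 3.615
v 1.424 2.406 2.772
v 1.771 1.48 3.832
v 1.089 0.72 1.408
v 1.436 -0.206 2.468
v 2.236 1.398 1.625
v 2.583 0.471 2.685
v -4.693 -1.028 -2.098
v -4.166 -1.295 -0.02
v -3.342 -0.089 -2.32
v -2.815 -0.357 -0.242
v -3.765 -2.463 -2.518
v -3.238 -2.731 -0.44
v -2.414 -1.525 -2.74
v -1.887 -1.792 -0.662
f 1 12 6
f 1 6 2
f 1 2 8
f 1 8 11
f 1 11 12
f 2 6 10
f 6 12 5
f 12 11 3
f 11 8 7
f 8 2 9
f 4 10 5
f 4 5 3
f 4 3 7
f 4 7 9
f 4 9 10
f 5 10 6
f 3 5 12
f 7 3 11
f 9 7 8
f 10 9 2
f 14 13 16
f 14 16 15
f 16 13 17
f 16 17 15
f 17 13 18
f 17 18 15
f 18 13 19
f 18 19 15
f 19 13 20
f 19 20 15
f 20 13 21
f 20 21 15
f 21 13 22
f 21 22 15
f 22 13 23
f 22 23 15
f 23 13 24
f 23 24 15
f 24 13 25
f 24 25 15
f 25 13 26
f 25 26 15
f 26 13 27
f 26 27 15
f 27 13 28
f 27 28 15
f 28 13 14
f 28 14 15
f 30 29 33
f 30 33 31
f 31 33 34
f 31 34 32
f 33 29 35
f 33 35 34
f 34 35 36
f 34 36 32
f 35 29 37
f 35 37 36
f 36 37 38
f 36 38 32
f 37 29 39
f 37 39 38
f 38 39 40
f 38 40 32
f 39 29 41
f 39 41 40
f 40 41 42
f 40 42 32
f 41 29 43
f 41 43 42
f 42 43 44
f 42 44 32
f 43 29 45
f 43 45 44
f 44 45 46
f 44 46 32
f 45 29 30
f 45 30 46
f 46 30 31
f 46 31 32
f 48 50 47
f 51 48 47
f 47 50 49
f 49 51 47
f 48 54 50
f 52 48 51
f 52 54 48
f 50 54 49
f 53 51 49
f 49 54 53
f 53 52 51
f 54 52 53
f 56 58 55
f 59 56 55
f 55 58 57
f 57 59 55
f 56 62 58
f 60 56 59
f 60 62 56
f 58 62 57
f 61 59 57
f 57 62 61
f 61 60 59
f 62 60 61



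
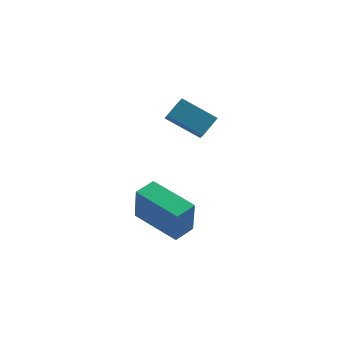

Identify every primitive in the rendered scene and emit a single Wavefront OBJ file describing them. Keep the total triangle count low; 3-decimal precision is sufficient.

v 3.116 2.19 -0.081
v 3.183 1.56 0.471
v 1.929 2.676 0.616
v 1.996 2.046 1.168
v 3.624 2.694 0.432
v 3.691 2.064 0.984
v 2.437 3.18 1.129
v 2.504 2.55 1.681
v 0.865 1.705 -3.687
v 0.908 1.411 -2.248
v 1.471 2.307 -3.582
v 1.513 2.012 -2.143
v 2.227 0.388 -3.997
v 2.269 0.093 -2.558
v 2.832 0.989 -3.892
v 2.875 0.695 -2.453
f 2 4 1
f 5 2 1
f 1 4 3
f 3 5 1
f 2 8 4
f 6 2 5
f 6 8 2
f 4 8 3
f 7 5 3
f 3 8 7
f 7 6 5
f 8 6 7
f 10 12 9
f 13 10 9
f 9 12 11
f 11 13 9
f 10 16 12
f 14 10 13
f 14 16 10
f 12 16 11
f 15 13 11
f 11 16 15
f 15 14 13
f 16 14 15



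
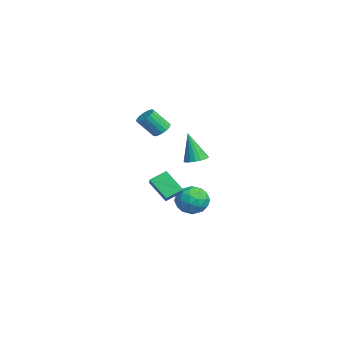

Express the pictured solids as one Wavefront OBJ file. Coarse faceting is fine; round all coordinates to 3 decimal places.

v -2.968 0.711 -3.824
v -2.301 -0.15 -3.467
v -4.259 -0.51 -4.353
v -3.592 -1.371 -3.996
v -4.068 -0.66 -3.233
v -3.27 0.095 -2.906
v -3.29 -0.755 -4.914
v -2.492 0 -4.587
v -2.5 -1.055 -4.14
v -2.98 -0.997 -3.102
v -3.58 0.337 -4.718
v -4.06 0.395 -3.68
v -2.521 0.388 -3.599
v -4.039 -1.048 -4.221
v -4.319 -0.63 -3.773
v -3.926 -1.136 -3.563
v -3.091 0.531 -3.269
v -2.698 0.026 -3.059
v -3.737 -0.275 -2.922
v -3.862 -0.686 -4.761
v -3.469 -1.191 -4.551
v -2.634 0.476 -4.257
v -2.241 -0.03 -4.047
v -2.823 -0.385 -4.898
v -2.246 -0.65 -3.785
v -3.005 -1.368 -4.096
v -2.827 -1.006 -4.635
v -2.358 -0.562 -4.443
v -2.528 -0.616 -3.174
v -3.287 -1.334 -3.485
v -3.567 -0.916 -3.037
v -3.098 -0.472 -2.845
v -2.645 -1.148 -3.57
v -3.273 0.674 -4.335
v -4.032 -0.044 -4.646
v -3.462 -0.188 -4.975
v -2.993 0.256 -4.783
v -3.555 0.708 -3.724
v -4.314 -0.01 -4.035
v -4.202 -0.098 -3.377
v -3.733 0.346 -3.185
v -3.915 0.488 -4.25
v 1.79 -0.959 1.421
v 2.507 -1.107 1.529
v 1.41 -1.381 3.359
v 2.488 -0.785 1.595
v 2.331 -0.498 1.627
v 2.066 -0.302 1.618
v 1.747 -0.236 1.57
v 1.437 -0.313 1.492
v 1.196 -0.518 1.4
v 1.073 -0.811 1.312
v 1.092 -1.133 1.246
v 1.25 -1.421 1.214
v 1.514 -1.617 1.224
v 1.833 -1.683 1.272
v 2.144 -1.605 1.349
v 2.384 -1.4 1.441
v 0.132 -2.681 3.242
v 0.557 -2.311 3.565
v 0.513 -3.288 4.742
v 0.088 -3.659 4.418
v 0.301 -2.202 3.646
v 0.258 -3.179 4.823
v 0.013 -2.188 3.647
v -0.031 -3.165 4.824
v -0.253 -2.271 3.568
v -0.296 -3.249 4.745
v -0.442 -2.436 3.424
v -0.486 -3.413 4.601
v -0.517 -2.65 3.244
v -0.561 -3.627 4.42
v -0.464 -2.869 3.063
v -0.508 -3.847 4.24
v -0.293 -3.052 2.918
v -0.337 -4.029 4.095
v -0.038 -3.161 2.837
v -0.081 -4.138 4.014
v 0.251 -3.175 2.836
v 0.207 -4.152 4.013
v 0.516 -3.091 2.915
v 0.473 -4.069 4.092
v 0.706 -2.927 3.059
v 0.662 -3.904 4.236
v 0.781 -2.713 3.24
v 0.737 -3.69 4.416
v 0.728 -2.493 3.42
v 0.684 -3.471 4.597
v 2.018 -2.751 -1.686
v 1.143 -3.566 -0.534
v 1.776 -1.755 -1.164
v 0.901 -2.569 -0.013
v 2.899 -2.851 -1.087
v 2.024 -3.665 0.064
v 2.657 -1.854 -0.566
v 1.782 -2.669 0.586
f 1 38 17
f 38 12 41
f 17 41 6
f 38 41 17
f 1 17 13
f 17 6 18
f 13 18 2
f 17 18 13
f 1 13 22
f 13 2 23
f 22 23 8
f 13 23 22
f 1 22 34
f 22 8 37
f 34 37 11
f 22 37 34
f 1 34 38
f 34 11 42
f 38 42 12
f 34 42 38
f 2 18 29
f 18 6 32
f 29 32 10
f 18 32 29
f 6 41 19
f 41 12 40
f 19 40 5
f 41 40 19
f 12 42 39
f 42 11 35
f 39 35 3
f 42 35 39
f 11 37 36
f 37 8 24
f 36 24 7
f 37 24 36
f 8 23 28
f 23 2 25
f 28 25 9
f 23 25 28
f 4 30 16
f 30 10 31
f 16 31 5
f 30 31 16
f 4 16 14
f 16 5 15
f 14 15 3
f 16 15 14
f 4 14 21
f 14 3 20
f 21 20 7
f 14 20 21
f 4 21 26
f 21 7 27
f 26 27 9
f 21 27 26
f 4 26 30
f 26 9 33
f 30 33 10
f 26 33 30
f 5 31 19
f 31 10 32
f 19 32 6
f 31 32 19
f 3 15 39
f 15 5 40
f 39 40 12
f 15 40 39
f 7 20 36
f 20 3 35
f 36 35 11
f 20 35 36
f 9 27 28
f 27 7 24
f 28 24 8
f 27 24 28
f 10 33 29
f 33 9 25
f 29 25 2
f 33 25 29
f 44 43 46
f 44 46 45
f 46 43 47
f 46 47 45
f 47 43 48
f 47 48 45
f 48 43 49
f 48 49 45
f 49 43 50
f 49 50 45
f 50 43 51
f 50 51 45
f 51 43 52
f 51 52 45
f 52 43 53
f 52 53 45
f 53 43 54
f 53 54 45
f 54 43 55
f 54 55 45
f 55 43 56
f 55 56 45
f 56 43 57
f 56 57 45
f 57 43 58
f 57 58 45
f 58 43 44
f 58 44 45
f 60 59 63
f 60 63 61
f 61 63 64
f 61 64 62
f 63 59 65
f 63 65 64
f 64 65 66
f 64 66 62
f 65 59 67
f 65 67 66
f 66 67 68
f 66 68 62
f 67 59 69
f 67 69 68
f 68 69 70
f 68 70 62
f 69 59 71
f 69 71 70
f 70 71 72
f 70 72 62
f 71 59 73
f 71 73 72
f 72 73 74
f 72 74 62
f 73 59 75
f 73 75 74
f 74 75 76
f 74 76 62
f 75 59 77
f 75 77 76
f 76 77 78
f 76 78 62
f 77 59 79
f 77 79 78
f 78 79 80
f 78 80 62
f 79 59 81
f 79 81 80
f 80 81 82
f 80 82 62
f 81 59 83
f 81 83 82
f 82 83 84
f 82 84 62
f 83 59 85
f 83 85 84
f 84 85 86
f 84 86 62
f 85 59 87
f 85 87 86
f 86 87 88
f 86 88 62
f 87 59 60
f 87 60 88
f 88 60 61
f 88 61 62
f 90 92 89
f 93 90 89
f 89 92 91
f 91 93 89
f 90 96 92
f 94 90 93
f 94 96 90
f 92 96 91
f 95 93 91
f 91 96 95
f 95 94 93
f 96 94 95



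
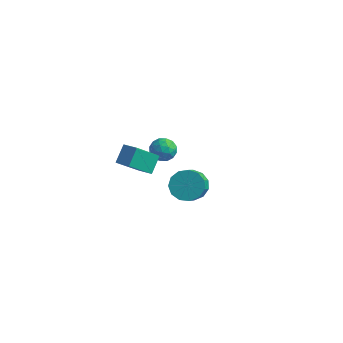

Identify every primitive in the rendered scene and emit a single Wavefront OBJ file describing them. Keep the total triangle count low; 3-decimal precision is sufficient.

v -2.538 -2.902 0.163
v -2.577 -1.95 0.987
v -1.773 -1.732 -1.153
v -1.812 -0.78 -0.329
v -1.548 -3.16 0.509
v -1.587 -2.208 1.333
v -0.783 -1.99 -0.807
v -0.822 -1.038 0.017
v -2.901 3.965 -4.258
v -2.387 3.725 -3.595
v -3.673 2.795 -4.085
v -3.159 2.555 -3.422
v -3.689 3.243 -3.336
v -3.212 3.966 -3.443
v -2.848 2.554 -4.237
v -2.371 3.277 -4.344
v -2.355 2.853 -3.581
v -2.875 3.278 -3.025
v -3.185 3.242 -4.655
v -3.705 3.667 -4.099
v -2.576 3.948 -3.942
v -3.484 2.572 -3.738
v -3.795 2.977 -3.688
v -3.494 2.836 -3.298
v -3.061 4.089 -3.853
v -2.76 3.948 -3.463
v -3.525 3.665 -3.311
v -3.3 2.572 -4.217
v -2.999 2.431 -3.827
v -2.566 3.684 -4.382
v -2.265 3.543 -3.992
v -2.535 2.855 -4.369
v -2.255 3.294 -3.544
v -2.709 2.606 -3.442
v -2.526 2.606 -3.921
v -2.245 3.031 -3.984
v -2.561 3.544 -3.217
v -3.015 2.856 -3.115
v -3.326 3.261 -3.065
v -3.046 3.686 -3.128
v -2.542 3.031 -3.209
v -3.045 3.664 -4.565
v -3.499 2.976 -4.463
v -3.014 2.834 -4.552
v -2.734 3.259 -4.615
v -3.351 3.914 -4.238
v -3.805 3.226 -4.136
v -3.815 3.489 -3.696
v -3.534 3.914 -3.759
v -3.518 3.489 -4.471
v 2.271 -3.067 0.491
v 2.741 -3.577 -0.202
v 3.279 -5.062 1.256
v 2.809 -4.553 1.949
v 3.112 -3.23 0.015
v 3.65 -4.715 1.473
v 3.216 -2.831 0.382
v 3.754 -4.317 1.84
v 3.02 -2.508 0.784
v 3.558 -3.993 2.243
v 2.586 -2.362 1.093
v 3.125 -3.847 2.552
v 2.052 -2.44 1.211
v 2.591 -3.925 2.669
v 1.588 -2.717 1.1
v 2.126 -4.202 2.558
v 1.34 -3.106 0.796
v 1.879 -4.591 2.254
v 1.388 -3.482 0.395
v 1.927 -4.967 1.853
v 1.716 -3.727 0.024
v 2.255 -5.212 1.482
v 2.22 -3.762 -0.198
v 2.759 -5.248 1.26
f 2 4 1
f 5 2 1
f 1 4 3
f 3 5 1
f 2 8 4
f 6 2 5
f 6 8 2
f 4 8 3
f 7 5 3
f 3 8 7
f 7 6 5
f 8 6 7
f 9 46 25
f 46 20 49
f 25 49 14
f 46 49 25
f 9 25 21
f 25 14 26
f 21 26 10
f 25 26 21
f 9 21 30
f 21 10 31
f 30 31 16
f 21 31 30
f 9 30 42
f 30 16 45
f 42 45 19
f 30 45 42
f 9 42 46
f 42 19 50
f 46 50 20
f 42 50 46
f 10 26 37
f 26 14 40
f 37 40 18
f 26 40 37
f 14 49 27
f 49 20 48
f 27 48 13
f 49 48 27
f 20 50 47
f 50 19 43
f 47 43 11
f 50 43 47
f 19 45 44
f 45 16 32
f 44 32 15
f 45 32 44
f 16 31 36
f 31 10 33
f 36 33 17
f 31 33 36
f 12 38 24
f 38 18 39
f 24 39 13
f 38 39 24
f 12 24 22
f 24 13 23
f 22 23 11
f 24 23 22
f 12 22 29
f 22 11 28
f 29 28 15
f 22 28 29
f 12 29 34
f 29 15 35
f 34 35 17
f 29 35 34
f 12 34 38
f 34 17 41
f 38 41 18
f 34 41 38
f 13 39 27
f 39 18 40
f 27 40 14
f 39 40 27
f 11 23 47
f 23 13 48
f 47 48 20
f 23 48 47
f 15 28 44
f 28 11 43
f 44 43 19
f 28 43 44
f 17 35 36
f 35 15 32
f 36 32 16
f 35 32 36
f 18 41 37
f 41 17 33
f 37 33 10
f 41 33 37
f 52 51 55
f 52 55 53
f 53 55 56
f 53 56 54
f 55 51 57
f 55 57 56
f 56 57 58
f 56 58 54
f 57 51 59
f 57 59 58
f 58 59 60
f 58 60 54
f 59 51 61
f 59 61 60
f 60 61 62
f 60 62 54
f 61 51 63
f 61 63 62
f 62 63 64
f 62 64 54
f 63 51 65
f 63 65 64
f 64 65 66
f 64 66 54
f 65 51 67
f 65 67 66
f 66 67 68
f 66 68 54
f 67 51 69
f 67 69 68
f 68 69 70
f 68 70 54
f 69 51 71
f 69 71 70
f 70 71 72
f 70 72 54
f 71 51 73
f 71 73 72
f 72 73 74
f 72 74 54
f 73 51 52
f 73 52 74
f 74 52 53
f 74 53 54



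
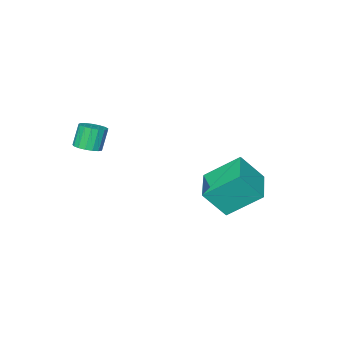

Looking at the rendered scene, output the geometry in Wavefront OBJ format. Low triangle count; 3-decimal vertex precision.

v 3.243 -2.479 -1.12
v 3.717 -2.945 -0.974
v 3.25 -3.066 0.147
v 2.777 -2.601 0
v 3.854 -2.663 -0.886
v 3.388 -2.785 0.235
v 3.852 -2.34 -0.852
v 3.386 -2.461 0.269
v 3.71 -2.048 -0.879
v 3.244 -2.17 0.242
v 3.462 -1.855 -0.962
v 2.995 -1.977 0.159
v 3.163 -1.805 -1.081
v 2.696 -1.927 0.04
v 2.882 -1.91 -1.209
v 2.416 -2.031 -0.088
v 2.685 -2.145 -1.316
v 2.218 -2.266 -0.196
v 2.615 -2.456 -1.379
v 2.149 -2.578 -0.259
v 2.689 -2.773 -1.383
v 2.223 -2.895 -0.262
v 2.89 -3.023 -1.326
v 2.424 -3.144 -0.206
v 3.172 -3.148 -1.223
v 2.706 -3.269 -0.102
v 3.47 -3.12 -1.095
v 3.004 -3.241 0.025
v -3.673 1.698 -3.92
v -2.813 1.015 -2.558
v -2.369 3.059 -4.062
v -1.509 2.376 -2.7
v -2.531 0.464 -5.26
v -1.671 -0.219 -3.898
v -1.227 1.825 -5.402
v -0.367 1.142 -4.04
f 2 1 5
f 2 5 3
f 3 5 6
f 3 6 4
f 5 1 7
f 5 7 6
f 6 7 8
f 6 8 4
f 7 1 9
f 7 9 8
f 8 9 10
f 8 10 4
f 9 1 11
f 9 11 10
f 10 11 12
f 10 12 4
f 11 1 13
f 11 13 12
f 12 13 14
f 12 14 4
f 13 1 15
f 13 15 14
f 14 15 16
f 14 16 4
f 15 1 17
f 15 17 16
f 16 17 18
f 16 18 4
f 17 1 19
f 17 19 18
f 18 19 20
f 18 20 4
f 19 1 21
f 19 21 20
f 20 21 22
f 20 22 4
f 21 1 23
f 21 23 22
f 22 23 24
f 22 24 4
f 23 1 25
f 23 25 24
f 24 25 26
f 24 26 4
f 25 1 27
f 25 27 26
f 26 27 28
f 26 28 4
f 27 1 2
f 27 2 28
f 28 2 3
f 28 3 4
f 30 32 29
f 33 30 29
f 29 32 31
f 31 33 29
f 30 36 32
f 34 30 33
f 34 36 30
f 32 36 31
f 35 33 31
f 31 36 35
f 35 34 33
f 36 34 35



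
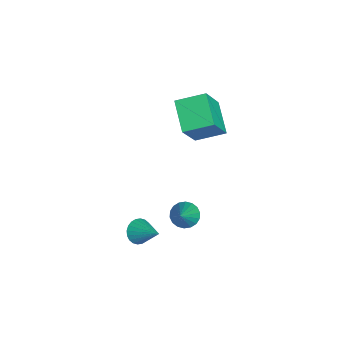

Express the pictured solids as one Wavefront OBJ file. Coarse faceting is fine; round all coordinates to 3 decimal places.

v -0.289 1.077 0.944
v -1.712 0.898 1.718
v -0.203 2.406 1.408
v -1.627 2.227 2.182
v 0.727 0.413 2.658
v -0.697 0.234 3.432
v 0.812 1.742 3.122
v -0.611 1.563 3.896
v 1.316 0.471 -2.718
v 1.682 0.115 -3.136
v 2.644 0.129 -1.262
v 1.789 0.387 -3.17
v 1.802 0.675 -3.114
v 1.719 0.922 -2.98
v 1.556 1.081 -2.794
v 1.345 1.118 -2.593
v 1.128 1.027 -2.416
v 0.949 0.826 -2.3
v 0.842 0.555 -2.266
v 0.829 0.266 -2.321
v 0.912 0.019 -2.455
v 1.075 -0.139 -2.641
v 1.286 -0.177 -2.843
v 1.503 -0.086 -3.019
v 2.509 -1.599 -2.329
v 2.716 -1.301 -2.844
v 3.451 -0.841 -1.511
v 2.534 -1.152 -2.772
v 2.349 -1.071 -2.633
v 2.187 -1.07 -2.448
v 2.075 -1.15 -2.244
v 2.028 -1.298 -2.054
v 2.055 -1.492 -1.905
v 2.151 -1.702 -1.821
v 2.301 -1.897 -1.814
v 2.483 -2.046 -1.885
v 2.669 -2.127 -2.024
v 2.83 -2.127 -2.21
v 2.943 -2.048 -2.413
v 2.989 -1.9 -2.604
v 2.962 -1.706 -2.753
v 2.866 -1.496 -2.837
f 2 4 1
f 5 2 1
f 1 4 3
f 3 5 1
f 2 8 4
f 6 2 5
f 6 8 2
f 4 8 3
f 7 5 3
f 3 8 7
f 7 6 5
f 8 6 7
f 10 9 12
f 10 12 11
f 12 9 13
f 12 13 11
f 13 9 14
f 13 14 11
f 14 9 15
f 14 15 11
f 15 9 16
f 15 16 11
f 16 9 17
f 16 17 11
f 17 9 18
f 17 18 11
f 18 9 19
f 18 19 11
f 19 9 20
f 19 20 11
f 20 9 21
f 20 21 11
f 21 9 22
f 21 22 11
f 22 9 23
f 22 23 11
f 23 9 24
f 23 24 11
f 24 9 10
f 24 10 11
f 26 25 28
f 26 28 27
f 28 25 29
f 28 29 27
f 29 25 30
f 29 30 27
f 30 25 31
f 30 31 27
f 31 25 32
f 31 32 27
f 32 25 33
f 32 33 27
f 33 25 34
f 33 34 27
f 34 25 35
f 34 35 27
f 35 25 36
f 35 36 27
f 36 25 37
f 36 37 27
f 37 25 38
f 37 38 27
f 38 25 39
f 38 39 27
f 39 25 40
f 39 40 27
f 40 25 41
f 40 41 27
f 41 25 42
f 41 42 27
f 42 25 26
f 42 26 27



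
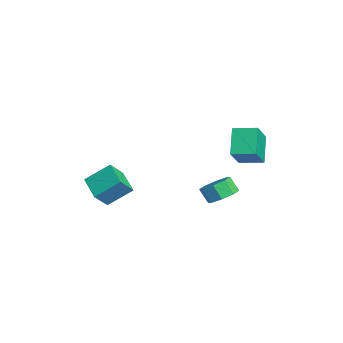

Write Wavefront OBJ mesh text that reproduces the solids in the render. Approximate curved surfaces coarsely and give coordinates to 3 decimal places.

v -2.827 -3.143 -2.414
v -2.289 -3.921 -1.41
v -2.737 -1.723 -1.362
v -2.199 -2.501 -0.358
v -1.301 -2.819 -2.982
v -0.763 -3.597 -1.978
v -1.211 -1.399 -1.93
v -0.673 -2.177 -0.926
v 3.443 3.328 2.166
v 2.246 3.685 3.405
v 3.999 4.544 2.354
v 2.802 4.9 3.593
v 4.558 2.62 3.447
v 3.361 2.976 4.686
v 5.114 3.835 3.635
v 3.917 4.192 4.874
v -0.337 3.402 -2.47
v 0.517 3.128 -2.156
v 0.07 2.723 -1.296
v -0.783 2.998 -1.61
v 0.34 3.797 -1.933
v -0.106 3.393 -1.073
v -0.233 4.235 -2.024
v -0.68 3.83 -1.165
v -0.867 4.185 -2.377
v -1.313 3.781 -1.517
v -1.19 3.677 -2.784
v -1.637 3.272 -1.924
v -1.014 3.007 -3.007
v -1.46 2.603 -2.147
v -0.44 2.57 -2.915
v -0.887 2.165 -2.056
v 0.193 2.619 -2.563
v -0.253 2.215 -1.703
f 2 4 1
f 5 2 1
f 1 4 3
f 3 5 1
f 2 8 4
f 6 2 5
f 6 8 2
f 4 8 3
f 7 5 3
f 3 8 7
f 7 6 5
f 8 6 7
f 10 12 9
f 13 10 9
f 9 12 11
f 11 13 9
f 10 16 12
f 14 10 13
f 14 16 10
f 12 16 11
f 15 13 11
f 11 16 15
f 15 14 13
f 16 14 15
f 18 17 21
f 18 21 19
f 19 21 22
f 19 22 20
f 21 17 23
f 21 23 22
f 22 23 24
f 22 24 20
f 23 17 25
f 23 25 24
f 24 25 26
f 24 26 20
f 25 17 27
f 25 27 26
f 26 27 28
f 26 28 20
f 27 17 29
f 27 29 28
f 28 29 30
f 28 30 20
f 29 17 31
f 29 31 30
f 30 31 32
f 30 32 20
f 31 17 33
f 31 33 32
f 32 33 34
f 32 34 20
f 33 17 18
f 33 18 34
f 34 18 19
f 34 19 20



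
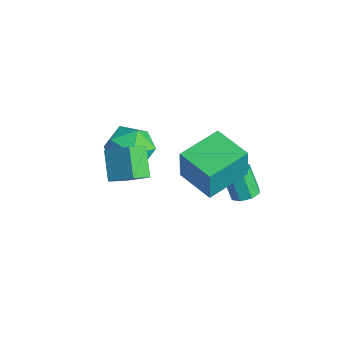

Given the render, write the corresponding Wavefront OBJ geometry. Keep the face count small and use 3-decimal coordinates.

v -1.652 -1.098 -0.061
v -1.516 -1.202 1.47
v -1.965 0.821 0.099
v -1.829 0.716 1.629
v 0.009 -0.816 -0.189
v 0.145 -0.921 1.341
v -0.304 1.102 -0.03
v -0.168 0.998 1.501
v -1.305 1.743 -2.712
v -0.885 2.128 -2.466
v -1.476 2.041 -1.322
v -1.895 1.657 -1.568
v -1.261 2.358 -2.642
v -1.852 2.271 -1.499
v -1.662 2.228 -2.86
v -2.253 2.141 -1.716
v -1.854 1.814 -2.99
v -2.445 1.727 -1.847
v -1.724 1.359 -2.958
v -2.315 1.272 -1.814
v -1.348 1.129 -2.781
v -1.939 1.042 -1.638
v -0.947 1.259 -2.564
v -1.538 1.172 -1.42
v -0.755 1.673 -2.433
v -1.346 1.586 -1.29
v -3.075 -2.845 1.251
v -2.863 -3.708 1.9
v -2.29 -2.217 1.83
v -2.078 -3.08 2.479
v -2.102 -3.26 0.381
v -1.89 -4.123 1.03
v -1.317 -2.632 0.96
v -1.105 -3.495 1.609
v -3.586 -1.318 -0.437
v -2.862 -2.165 -0.222
v -4.718 -1.955 0.862
v -3.994 -2.802 1.077
v -3.715 -1.735 1.347
v -3.015 -1.342 0.544
v -4.565 -2.778 0.096
v -3.865 -2.385 -0.707
v -3.467 -3.068 0.108
v -2.942 -2.424 0.881
v -4.638 -1.696 -0.241
v -4.113 -1.052 0.532
f 2 4 1
f 5 2 1
f 1 4 3
f 3 5 1
f 2 8 4
f 6 2 5
f 6 8 2
f 4 8 3
f 7 5 3
f 3 8 7
f 7 6 5
f 8 6 7
f 10 9 13
f 10 13 11
f 11 13 14
f 11 14 12
f 13 9 15
f 13 15 14
f 14 15 16
f 14 16 12
f 15 9 17
f 15 17 16
f 16 17 18
f 16 18 12
f 17 9 19
f 17 19 18
f 18 19 20
f 18 20 12
f 19 9 21
f 19 21 20
f 20 21 22
f 20 22 12
f 21 9 23
f 21 23 22
f 22 23 24
f 22 24 12
f 23 9 25
f 23 25 24
f 24 25 26
f 24 26 12
f 25 9 10
f 25 10 26
f 26 10 11
f 26 11 12
f 28 30 27
f 31 28 27
f 27 30 29
f 29 31 27
f 28 34 30
f 32 28 31
f 32 34 28
f 30 34 29
f 33 31 29
f 29 34 33
f 33 32 31
f 34 32 33
f 35 46 40
f 35 40 36
f 35 36 42
f 35 42 45
f 35 45 46
f 36 40 44
f 40 46 39
f 46 45 37
f 45 42 41
f 42 36 43
f 38 44 39
f 38 39 37
f 38 37 41
f 38 41 43
f 38 43 44
f 39 44 40
f 37 39 46
f 41 37 45
f 43 41 42
f 44 43 36



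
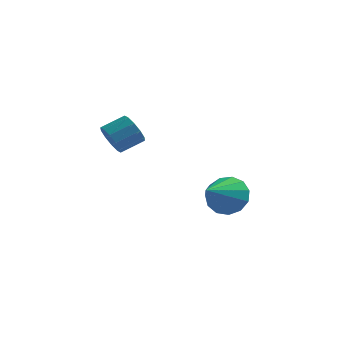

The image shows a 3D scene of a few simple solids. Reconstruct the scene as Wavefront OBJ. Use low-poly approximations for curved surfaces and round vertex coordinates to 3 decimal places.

v -0.626 1.2 -2.4
v 0.324 1.17 -1.977
v -1.134 -0.54 -1.38
v -0.009 1.482 -1.611
v -0.539 1.705 -1.494
v -1.096 1.767 -1.665
v -1.504 1.65 -2.07
v -1.633 1.39 -2.579
v -1.442 1.069 -3.031
v -0.992 0.79 -3.282
v -0.426 0.642 -3.254
v 0.077 0.67 -2.954
v 0.356 0.867 -2.478
v -4.244 -3.57 2.366
v -3.797 -3.682 1.774
v -2.99 -3.041 2.262
v -3.436 -2.93 2.854
v -4.05 -3.302 1.693
v -3.243 -2.661 2.181
v -4.376 -3.024 1.869
v -3.569 -2.384 2.357
v -4.652 -2.955 2.235
v -3.845 -2.315 2.723
v -4.772 -3.121 2.651
v -3.965 -2.481 3.139
v -4.69 -3.459 2.958
v -3.883 -2.818 3.446
v -4.437 -3.839 3.039
v -3.63 -3.198 3.527
v -4.111 -4.116 2.863
v -3.304 -3.476 3.351
v -3.835 -4.185 2.497
v -3.028 -3.545 2.985
v -3.715 -4.019 2.081
v -2.908 -3.379 2.569
f 2 1 4
f 2 4 3
f 4 1 5
f 4 5 3
f 5 1 6
f 5 6 3
f 6 1 7
f 6 7 3
f 7 1 8
f 7 8 3
f 8 1 9
f 8 9 3
f 9 1 10
f 9 10 3
f 10 1 11
f 10 11 3
f 11 1 12
f 11 12 3
f 12 1 13
f 12 13 3
f 13 1 2
f 13 2 3
f 15 14 18
f 15 18 16
f 16 18 19
f 16 19 17
f 18 14 20
f 18 20 19
f 19 20 21
f 19 21 17
f 20 14 22
f 20 22 21
f 21 22 23
f 21 23 17
f 22 14 24
f 22 24 23
f 23 24 25
f 23 25 17
f 24 14 26
f 24 26 25
f 25 26 27
f 25 27 17
f 26 14 28
f 26 28 27
f 27 28 29
f 27 29 17
f 28 14 30
f 28 30 29
f 29 30 31
f 29 31 17
f 30 14 32
f 30 32 31
f 31 32 33
f 31 33 17
f 32 14 34
f 32 34 33
f 33 34 35
f 33 35 17
f 34 14 15
f 34 15 35
f 35 15 16
f 35 16 17



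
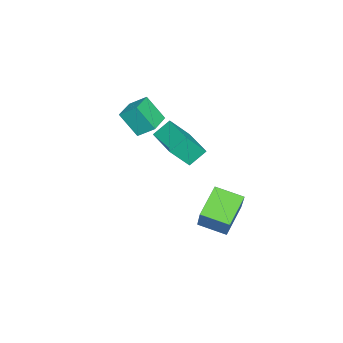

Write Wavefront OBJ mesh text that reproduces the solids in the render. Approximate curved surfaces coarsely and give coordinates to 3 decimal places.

v -2.897 -2.536 1.381
v -2.899 -1.706 2.023
v -2.788 -1.639 0.222
v -2.79 -0.809 0.864
v -1.65 -2.591 1.456
v -1.652 -1.761 2.098
v -1.541 -1.694 0.297
v -1.543 -0.864 0.939
v 0.619 0.677 1.489
v 0.076 1.248 2.137
v 2.025 1.873 1.613
v 1.482 2.444 2.261
v 1.138 -0.044 2.559
v 0.595 0.527 3.207
v 2.544 1.152 2.683
v 2.001 1.723 3.331
v -1.152 1.925 -2.755
v -0.096 2.363 -1.175
v -1.156 3.275 -3.127
v -0.1 3.713 -1.547
v 0.26 1.687 -3.633
v 1.316 2.125 -2.053
v 0.256 3.037 -4.005
v 1.312 3.475 -2.425
f 2 4 1
f 5 2 1
f 1 4 3
f 3 5 1
f 2 8 4
f 6 2 5
f 6 8 2
f 4 8 3
f 7 5 3
f 3 8 7
f 7 6 5
f 8 6 7
f 10 12 9
f 13 10 9
f 9 12 11
f 11 13 9
f 10 16 12
f 14 10 13
f 14 16 10
f 12 16 11
f 15 13 11
f 11 16 15
f 15 14 13
f 16 14 15
f 18 20 17
f 21 18 17
f 17 20 19
f 19 21 17
f 18 24 20
f 22 18 21
f 22 24 18
f 20 24 19
f 23 21 19
f 19 24 23
f 23 22 21
f 24 22 23



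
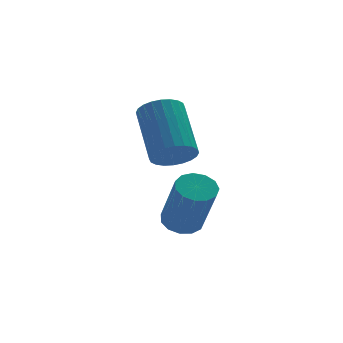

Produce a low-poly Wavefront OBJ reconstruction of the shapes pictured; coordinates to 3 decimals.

v 1.471 1.91 -3.029
v 2.052 1.801 -3.131
v 2.15 0.86 -1.552
v 1.569 0.97 -1.451
v 2.038 2.091 -2.957
v 2.137 1.15 -1.379
v 1.845 2.323 -2.806
v 1.943 1.383 -1.228
v 1.532 2.425 -2.726
v 1.631 1.484 -1.148
v 1.2 2.363 -2.743
v 1.299 1.422 -1.164
v 0.954 2.157 -2.85
v 1.053 1.217 -1.271
v 0.872 1.873 -3.014
v 0.971 0.933 -1.436
v 0.98 1.601 -3.183
v 1.079 0.66 -1.605
v 1.244 1.427 -3.303
v 1.342 0.486 -1.725
v 1.58 1.407 -3.336
v 1.678 0.466 -1.758
v 1.881 1.546 -3.272
v 1.979 0.605 -1.694
v 1.223 1.832 -0.596
v 1.773 2.063 -0.902
v 1.846 3.498 0.309
v 1.297 3.268 0.616
v 1.584 2.185 -1.036
v 1.658 3.621 0.176
v 1.341 2.254 -1.103
v 1.415 3.69 0.109
v 1.08 2.259 -1.092
v 1.154 3.694 0.119
v 0.841 2.199 -1.006
v 0.915 3.634 0.205
v 0.659 2.083 -0.858
v 0.733 3.518 0.354
v 0.564 1.928 -0.669
v 0.638 3.364 0.542
v 0.569 1.76 -0.47
v 0.643 3.195 0.742
v 0.674 1.602 -0.289
v 0.747 3.037 0.922
v 0.862 1.479 -0.156
v 0.936 2.915 1.056
v 1.105 1.41 -0.089
v 1.179 2.846 1.123
v 1.366 1.406 -0.099
v 1.44 2.841 1.112
v 1.605 1.466 -0.185
v 1.679 2.901 1.026
v 1.787 1.582 -0.334
v 1.861 3.017 0.878
v 1.882 1.736 -0.522
v 1.956 3.172 0.689
v 1.877 1.905 -0.722
v 1.951 3.34 0.49
f 2 1 5
f 2 5 3
f 3 5 6
f 3 6 4
f 5 1 7
f 5 7 6
f 6 7 8
f 6 8 4
f 7 1 9
f 7 9 8
f 8 9 10
f 8 10 4
f 9 1 11
f 9 11 10
f 10 11 12
f 10 12 4
f 11 1 13
f 11 13 12
f 12 13 14
f 12 14 4
f 13 1 15
f 13 15 14
f 14 15 16
f 14 16 4
f 15 1 17
f 15 17 16
f 16 17 18
f 16 18 4
f 17 1 19
f 17 19 18
f 18 19 20
f 18 20 4
f 19 1 21
f 19 21 20
f 20 21 22
f 20 22 4
f 21 1 23
f 21 23 22
f 22 23 24
f 22 24 4
f 23 1 2
f 23 2 24
f 24 2 3
f 24 3 4
f 26 25 29
f 26 29 27
f 27 29 30
f 27 30 28
f 29 25 31
f 29 31 30
f 30 31 32
f 30 32 28
f 31 25 33
f 31 33 32
f 32 33 34
f 32 34 28
f 33 25 35
f 33 35 34
f 34 35 36
f 34 36 28
f 35 25 37
f 35 37 36
f 36 37 38
f 36 38 28
f 37 25 39
f 37 39 38
f 38 39 40
f 38 40 28
f 39 25 41
f 39 41 40
f 40 41 42
f 40 42 28
f 41 25 43
f 41 43 42
f 42 43 44
f 42 44 28
f 43 25 45
f 43 45 44
f 44 45 46
f 44 46 28
f 45 25 47
f 45 47 46
f 46 47 48
f 46 48 28
f 47 25 49
f 47 49 48
f 48 49 50
f 48 50 28
f 49 25 51
f 49 51 50
f 50 51 52
f 50 52 28
f 51 25 53
f 51 53 52
f 52 53 54
f 52 54 28
f 53 25 55
f 53 55 54
f 54 55 56
f 54 56 28
f 55 25 57
f 55 57 56
f 56 57 58
f 56 58 28
f 57 25 26
f 57 26 58
f 58 26 27
f 58 27 28



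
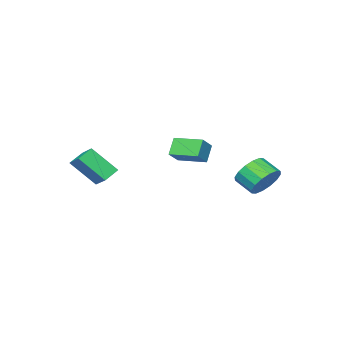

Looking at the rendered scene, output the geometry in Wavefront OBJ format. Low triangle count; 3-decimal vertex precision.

v 2.934 -1.506 -3.791
v 2.095 -1.496 -3.324
v 3.309 -0.432 -3.14
v 2.47 -0.423 -2.673
v 3.67 -2.577 -2.447
v 2.831 -2.568 -1.98
v 4.045 -1.504 -1.796
v 3.206 -1.494 -1.329
v -3.118 4.116 -3.763
v -2.797 4.623 -2.976
v -2.701 3.592 -2.35
v -3.022 3.084 -3.137
v -3.307 4.607 -2.924
v -3.211 3.576 -2.299
v -3.766 4.459 -3.098
v -3.67 3.428 -2.472
v -4.051 4.219 -3.449
v -3.955 3.188 -2.823
v -4.087 3.951 -3.885
v -3.99 2.92 -3.259
v -3.863 3.728 -4.288
v -3.766 2.696 -3.662
v -3.439 3.608 -4.55
v -3.343 2.577 -3.924
v -2.929 3.624 -4.601
v -2.833 2.593 -3.976
v -2.47 3.772 -4.428
v -2.374 2.741 -3.802
v -2.185 4.012 -4.077
v -2.089 2.981 -3.451
v -2.15 4.28 -3.641
v -2.053 3.249 -3.015
v -2.374 4.504 -3.238
v -2.277 3.472 -2.612
v -1.172 0.35 -1.631
v -0.34 0.553 -0.99
v -1.638 1.865 -1.506
v -0.805 2.068 -0.865
v -0.555 0.612 -2.515
v 0.278 0.815 -1.874
v -1.02 2.127 -2.39
v -0.188 2.33 -1.749
f 2 4 1
f 5 2 1
f 1 4 3
f 3 5 1
f 2 8 4
f 6 2 5
f 6 8 2
f 4 8 3
f 7 5 3
f 3 8 7
f 7 6 5
f 8 6 7
f 10 9 13
f 10 13 11
f 11 13 14
f 11 14 12
f 13 9 15
f 13 15 14
f 14 15 16
f 14 16 12
f 15 9 17
f 15 17 16
f 16 17 18
f 16 18 12
f 17 9 19
f 17 19 18
f 18 19 20
f 18 20 12
f 19 9 21
f 19 21 20
f 20 21 22
f 20 22 12
f 21 9 23
f 21 23 22
f 22 23 24
f 22 24 12
f 23 9 25
f 23 25 24
f 24 25 26
f 24 26 12
f 25 9 27
f 25 27 26
f 26 27 28
f 26 28 12
f 27 9 29
f 27 29 28
f 28 29 30
f 28 30 12
f 29 9 31
f 29 31 30
f 30 31 32
f 30 32 12
f 31 9 33
f 31 33 32
f 32 33 34
f 32 34 12
f 33 9 10
f 33 10 34
f 34 10 11
f 34 11 12
f 36 38 35
f 39 36 35
f 35 38 37
f 37 39 35
f 36 42 38
f 40 36 39
f 40 42 36
f 38 42 37
f 41 39 37
f 37 42 41
f 41 40 39
f 42 40 41



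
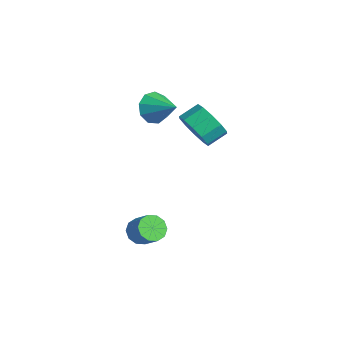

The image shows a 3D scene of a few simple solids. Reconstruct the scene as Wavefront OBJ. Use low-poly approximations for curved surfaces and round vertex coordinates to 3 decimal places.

v 2.311 -2.138 -3.523
v 2.792 -2.519 -3.936
v 3.65 -2.243 -3.19
v 3.169 -1.862 -2.777
v 2.786 -2.088 -4.088
v 3.644 -1.812 -3.342
v 2.598 -1.676 -4.024
v 3.456 -1.4 -3.279
v 2.301 -1.44 -3.769
v 3.159 -1.164 -3.024
v 2.007 -1.471 -3.42
v 2.865 -1.195 -2.674
v 1.83 -1.757 -3.11
v 2.688 -1.481 -2.364
v 1.836 -2.188 -2.958
v 2.694 -1.912 -2.212
v 2.024 -2.6 -3.021
v 2.882 -2.324 -2.276
v 2.321 -2.836 -3.276
v 3.179 -2.56 -2.531
v 2.615 -2.805 -3.626
v 3.473 -2.529 -2.88
v 0.247 1.23 1.124
v 1.299 1.216 1.368
v 1.185 2.195 1.92
v 0.133 2.21 1.676
v 1.227 1.535 0.786
v 1.112 2.514 1.339
v 0.78 1.739 0.334
v 0.666 2.718 0.886
v 0.13 1.748 0.183
v 0.016 2.727 0.735
v -0.475 1.559 0.391
v -0.59 2.538 0.944
v -0.805 1.245 0.88
v -0.919 2.224 1.432
v -0.732 0.926 1.461
v -0.847 1.905 2.014
v -0.286 0.722 1.914
v -0.4 1.701 2.466
v 0.364 0.713 2.065
v 0.25 1.692 2.617
v 0.97 0.902 1.856
v 0.855 1.881 2.409
v -0.411 -0.44 2.688
v 0.109 -0.929 2.108
v 0.891 0.16 3.352
v -0.022 -0.366 1.858
v -0.335 0.161 1.996
v -0.684 0.408 2.458
v -0.905 0.258 3.028
v -0.895 -0.219 3.438
v -0.659 -0.799 3.498
v -0.306 -1.211 3.179
v -0.003 -1.262 2.63
f 2 1 5
f 2 5 3
f 3 5 6
f 3 6 4
f 5 1 7
f 5 7 6
f 6 7 8
f 6 8 4
f 7 1 9
f 7 9 8
f 8 9 10
f 8 10 4
f 9 1 11
f 9 11 10
f 10 11 12
f 10 12 4
f 11 1 13
f 11 13 12
f 12 13 14
f 12 14 4
f 13 1 15
f 13 15 14
f 14 15 16
f 14 16 4
f 15 1 17
f 15 17 16
f 16 17 18
f 16 18 4
f 17 1 19
f 17 19 18
f 18 19 20
f 18 20 4
f 19 1 21
f 19 21 20
f 20 21 22
f 20 22 4
f 21 1 2
f 21 2 22
f 22 2 3
f 22 3 4
f 24 23 27
f 24 27 25
f 25 27 28
f 25 28 26
f 27 23 29
f 27 29 28
f 28 29 30
f 28 30 26
f 29 23 31
f 29 31 30
f 30 31 32
f 30 32 26
f 31 23 33
f 31 33 32
f 32 33 34
f 32 34 26
f 33 23 35
f 33 35 34
f 34 35 36
f 34 36 26
f 35 23 37
f 35 37 36
f 36 37 38
f 36 38 26
f 37 23 39
f 37 39 38
f 38 39 40
f 38 40 26
f 39 23 41
f 39 41 40
f 40 41 42
f 40 42 26
f 41 23 43
f 41 43 42
f 42 43 44
f 42 44 26
f 43 23 24
f 43 24 44
f 44 24 25
f 44 25 26
f 46 45 48
f 46 48 47
f 48 45 49
f 48 49 47
f 49 45 50
f 49 50 47
f 50 45 51
f 50 51 47
f 51 45 52
f 51 52 47
f 52 45 53
f 52 53 47
f 53 45 54
f 53 54 47
f 54 45 55
f 54 55 47
f 55 45 46
f 55 46 47



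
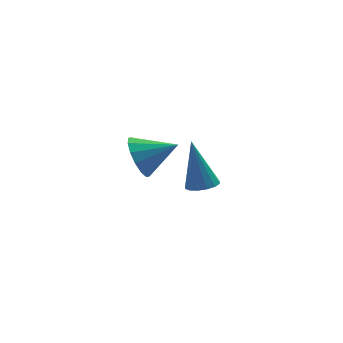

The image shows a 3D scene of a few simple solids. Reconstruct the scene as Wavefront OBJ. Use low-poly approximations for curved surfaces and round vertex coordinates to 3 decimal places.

v -0.023 -0.574 2.063
v 0.406 -0.117 1.446
v 1.223 -0.946 2.657
v 0.334 0.18 1.784
v 0.166 0.275 2.197
v -0.052 0.142 2.574
v -0.263 -0.182 2.814
v -0.41 -0.612 2.853
v -0.453 -1.031 2.68
v -0.381 -1.328 2.343
v -0.213 -1.423 1.93
v 0.006 -1.29 1.553
v 0.217 -0.966 1.313
v 0.363 -0.536 1.274
v 3.515 3.228 -2.756
v 4.172 3.227 -2.686
v 3.305 3.892 -0.764
v 4.095 3.54 -2.799
v 3.864 3.77 -2.9
v 3.539 3.854 -2.962
v 3.207 3.771 -2.97
v 2.959 3.542 -2.92
v 2.859 3.229 -2.826
v 2.935 2.916 -2.713
v 3.167 2.686 -2.612
v 3.492 2.601 -2.549
v 3.823 2.685 -2.542
v 4.072 2.914 -2.592
f 2 1 4
f 2 4 3
f 4 1 5
f 4 5 3
f 5 1 6
f 5 6 3
f 6 1 7
f 6 7 3
f 7 1 8
f 7 8 3
f 8 1 9
f 8 9 3
f 9 1 10
f 9 10 3
f 10 1 11
f 10 11 3
f 11 1 12
f 11 12 3
f 12 1 13
f 12 13 3
f 13 1 14
f 13 14 3
f 14 1 2
f 14 2 3
f 16 15 18
f 16 18 17
f 18 15 19
f 18 19 17
f 19 15 20
f 19 20 17
f 20 15 21
f 20 21 17
f 21 15 22
f 21 22 17
f 22 15 23
f 22 23 17
f 23 15 24
f 23 24 17
f 24 15 25
f 24 25 17
f 25 15 26
f 25 26 17
f 26 15 27
f 26 27 17
f 27 15 28
f 27 28 17
f 28 15 16
f 28 16 17

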